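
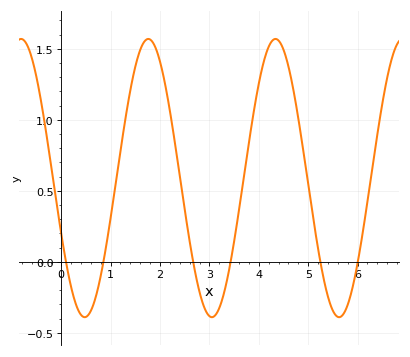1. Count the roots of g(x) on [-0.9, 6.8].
6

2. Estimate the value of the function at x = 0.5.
-0.4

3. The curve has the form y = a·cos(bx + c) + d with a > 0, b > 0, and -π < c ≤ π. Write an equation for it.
y = 0.98cos(2.4x + 2) + 0.59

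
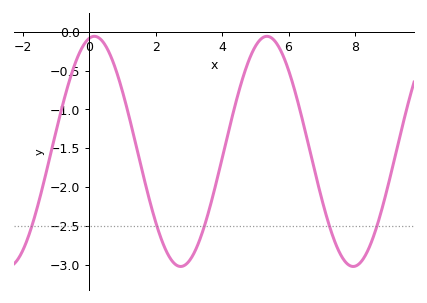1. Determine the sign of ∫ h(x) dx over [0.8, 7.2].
negative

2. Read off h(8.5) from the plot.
-2.7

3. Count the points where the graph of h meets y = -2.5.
5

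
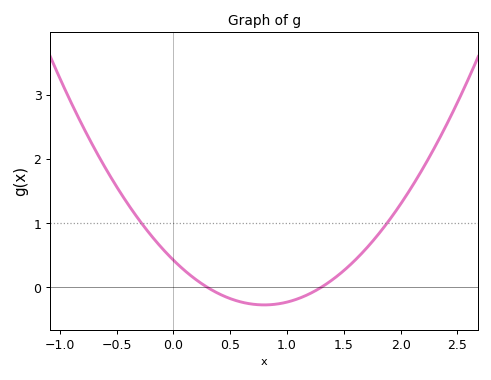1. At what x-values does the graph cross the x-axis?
0.3, 1.3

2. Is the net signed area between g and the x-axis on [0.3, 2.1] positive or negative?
positive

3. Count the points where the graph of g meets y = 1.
2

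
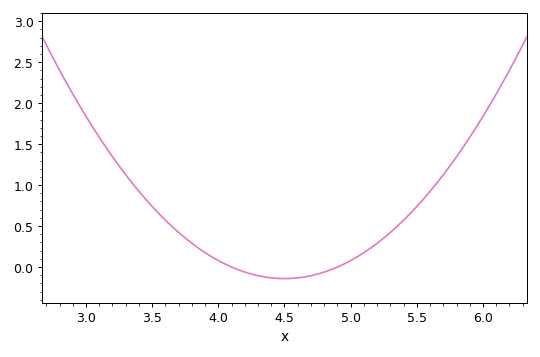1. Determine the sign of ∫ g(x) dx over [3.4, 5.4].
positive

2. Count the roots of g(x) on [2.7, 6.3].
2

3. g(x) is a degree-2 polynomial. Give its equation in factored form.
y = 0.88(x - 4.1)(x - 4.9)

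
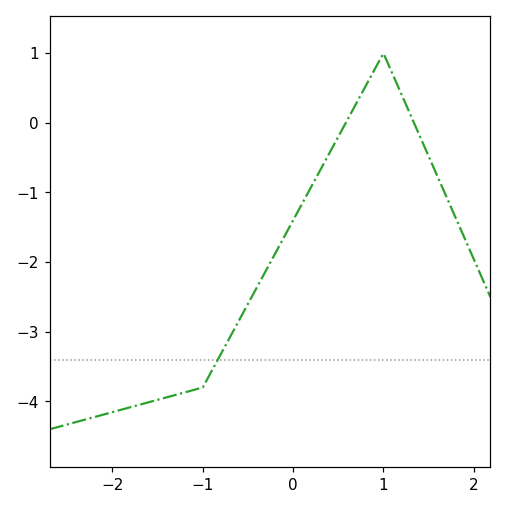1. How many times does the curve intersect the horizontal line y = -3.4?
1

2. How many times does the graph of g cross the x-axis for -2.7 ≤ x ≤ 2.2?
2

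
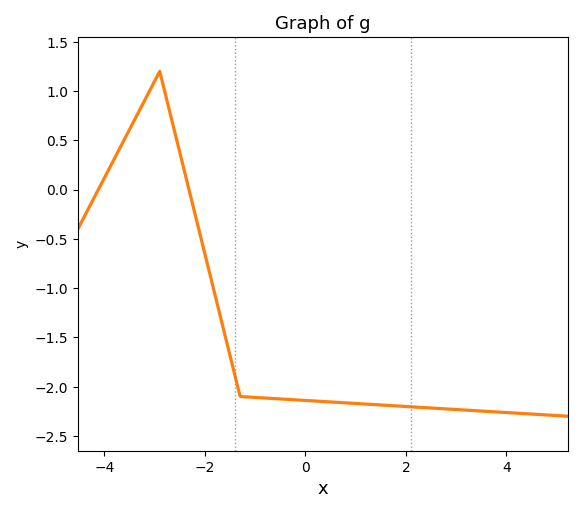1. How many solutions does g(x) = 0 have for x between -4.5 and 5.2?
2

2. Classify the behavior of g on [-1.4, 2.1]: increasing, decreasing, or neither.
decreasing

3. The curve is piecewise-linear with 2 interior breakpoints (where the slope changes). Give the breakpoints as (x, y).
(-2.9, 1.2); (-1.3, -2.1)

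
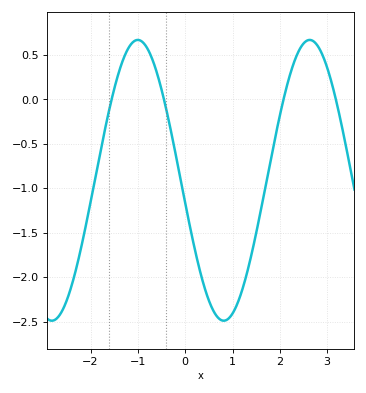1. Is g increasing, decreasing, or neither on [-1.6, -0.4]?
neither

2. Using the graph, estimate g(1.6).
-1.24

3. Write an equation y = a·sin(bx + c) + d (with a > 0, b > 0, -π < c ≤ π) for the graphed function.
y = 1.58sin(1.73x - 2.98) - 0.91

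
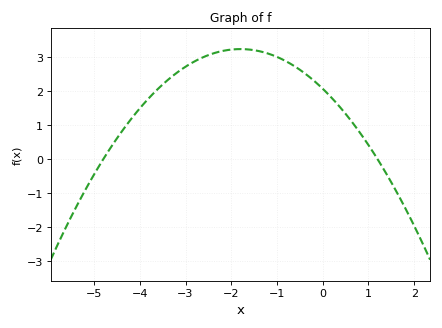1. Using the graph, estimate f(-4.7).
0.2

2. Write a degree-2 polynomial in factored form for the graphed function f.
y = -0.36(x + 4.8)(x - 1.2)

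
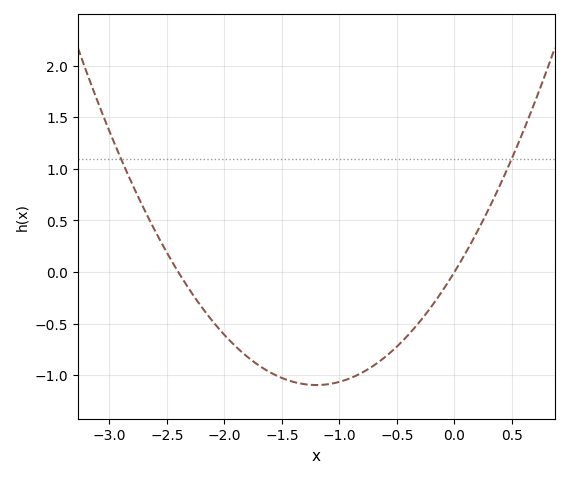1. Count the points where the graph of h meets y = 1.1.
2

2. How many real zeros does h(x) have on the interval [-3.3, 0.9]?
2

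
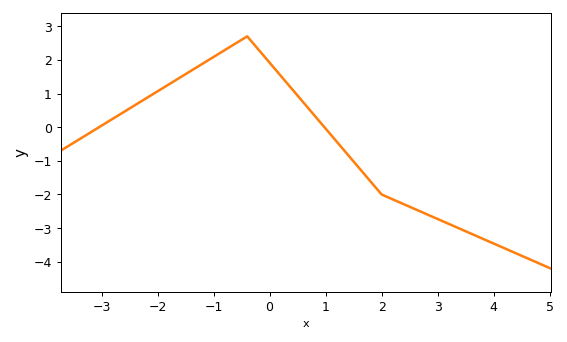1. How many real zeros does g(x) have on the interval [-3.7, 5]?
2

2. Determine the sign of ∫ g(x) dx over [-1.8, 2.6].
positive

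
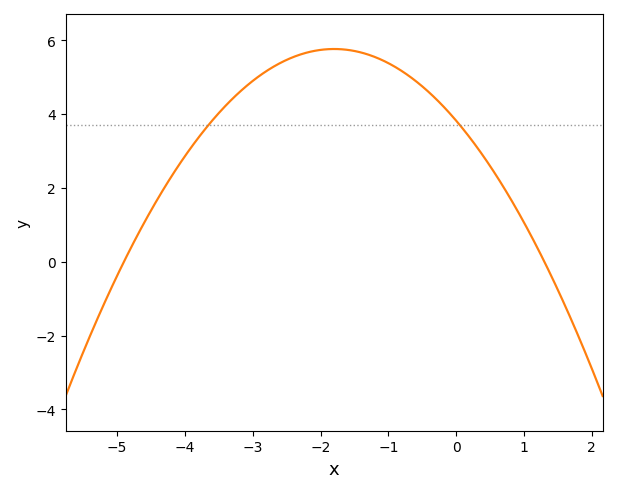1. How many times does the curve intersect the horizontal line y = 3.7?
2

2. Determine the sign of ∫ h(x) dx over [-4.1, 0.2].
positive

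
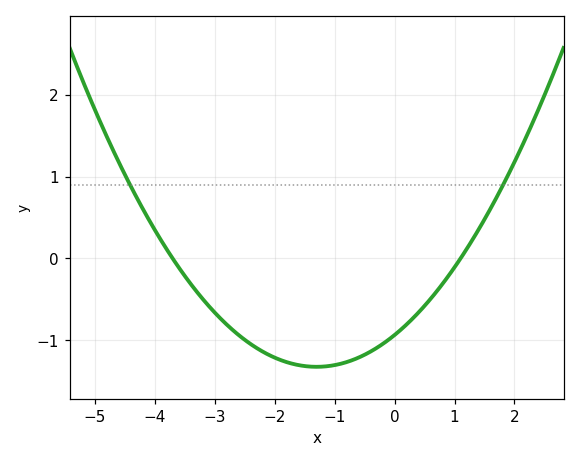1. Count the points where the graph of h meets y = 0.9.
2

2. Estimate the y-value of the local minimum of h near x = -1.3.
-1.32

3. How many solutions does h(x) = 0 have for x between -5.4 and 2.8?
2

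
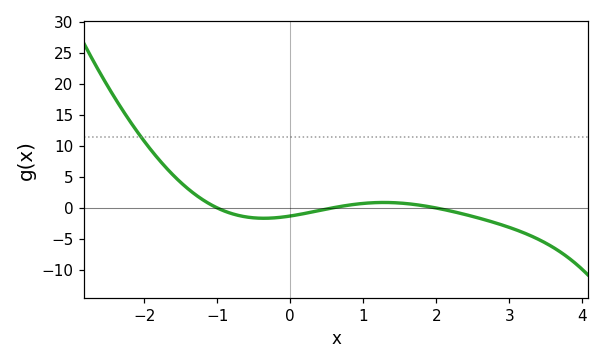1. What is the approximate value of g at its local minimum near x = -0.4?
-1.63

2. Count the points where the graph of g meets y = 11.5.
1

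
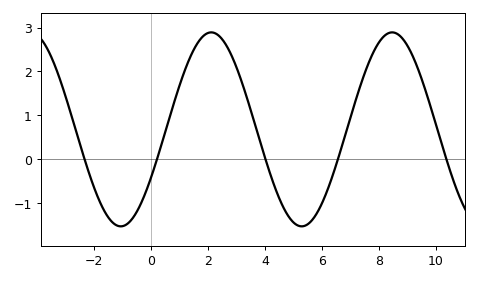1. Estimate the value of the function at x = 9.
2.58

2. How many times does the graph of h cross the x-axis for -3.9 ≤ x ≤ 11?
5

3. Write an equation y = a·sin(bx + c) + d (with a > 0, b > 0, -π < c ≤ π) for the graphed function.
y = 2.21sin(0.99x - 0.522) + 0.68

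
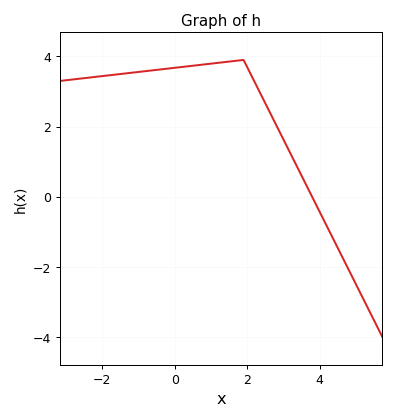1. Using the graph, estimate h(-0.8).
3.58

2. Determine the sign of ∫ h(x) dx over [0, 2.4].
positive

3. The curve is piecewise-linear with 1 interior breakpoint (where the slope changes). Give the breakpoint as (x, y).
(1.9, 3.9)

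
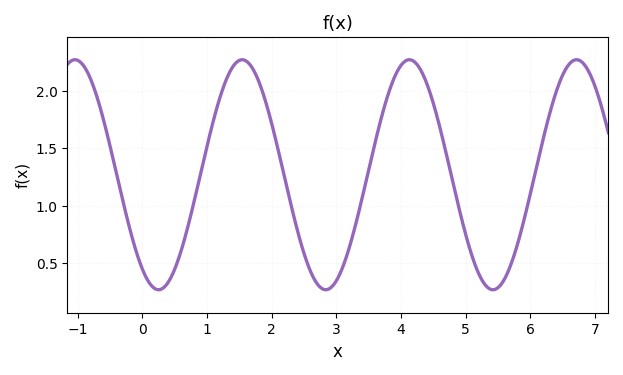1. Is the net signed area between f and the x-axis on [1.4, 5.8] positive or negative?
positive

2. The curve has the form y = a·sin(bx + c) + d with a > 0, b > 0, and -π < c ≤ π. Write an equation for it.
y = 1sin(2.4x - 2.2) + 1.27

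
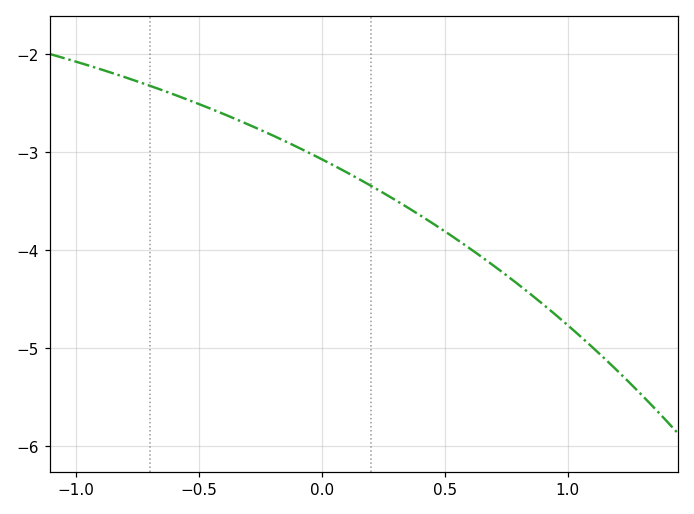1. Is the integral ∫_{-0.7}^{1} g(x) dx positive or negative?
negative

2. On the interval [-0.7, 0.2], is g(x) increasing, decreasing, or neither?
decreasing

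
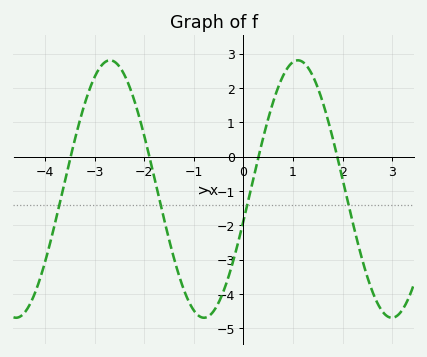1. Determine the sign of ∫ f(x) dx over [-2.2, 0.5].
negative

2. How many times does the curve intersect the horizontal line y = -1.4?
4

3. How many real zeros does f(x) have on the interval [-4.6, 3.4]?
4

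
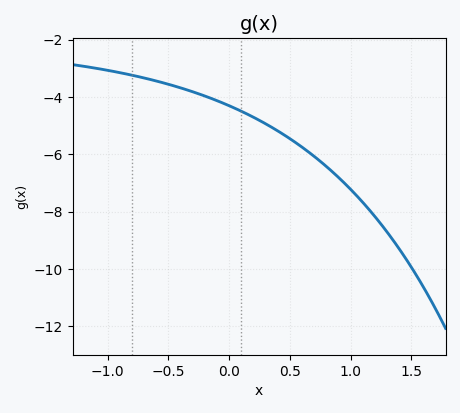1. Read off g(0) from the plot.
-4.3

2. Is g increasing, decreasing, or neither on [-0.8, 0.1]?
decreasing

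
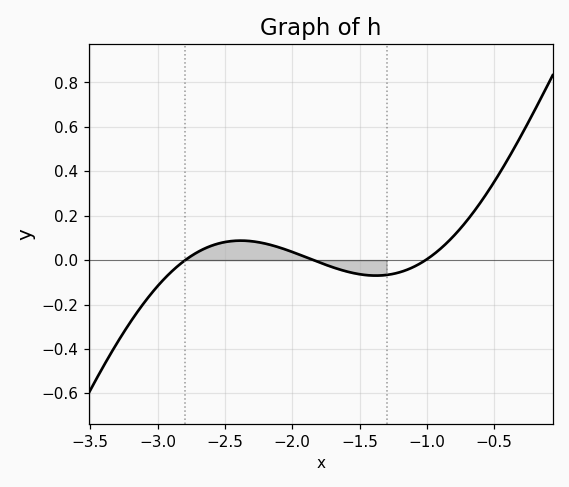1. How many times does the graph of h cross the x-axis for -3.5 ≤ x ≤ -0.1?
3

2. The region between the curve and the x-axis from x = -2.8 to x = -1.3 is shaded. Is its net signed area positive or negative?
positive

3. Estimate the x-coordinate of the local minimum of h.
-1.4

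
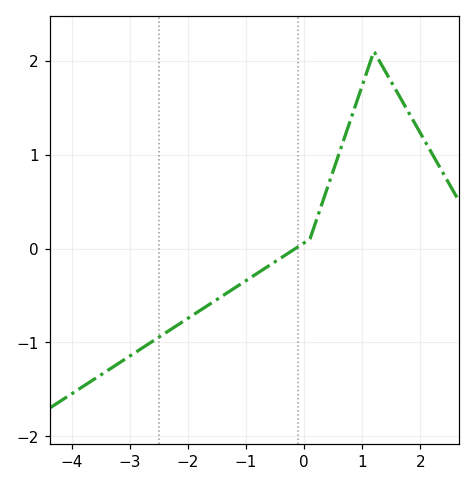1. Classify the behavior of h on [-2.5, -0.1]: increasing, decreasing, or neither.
increasing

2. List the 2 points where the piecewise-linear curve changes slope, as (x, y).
(0.1, 0.1); (1.2, 2.1)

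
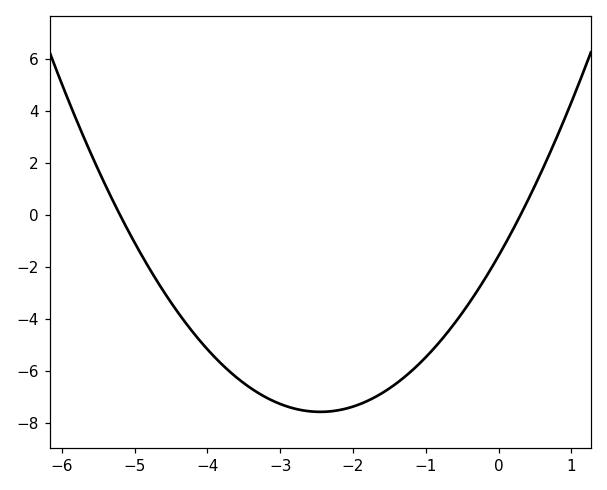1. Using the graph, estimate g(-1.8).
-7.14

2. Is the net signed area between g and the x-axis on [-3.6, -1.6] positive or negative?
negative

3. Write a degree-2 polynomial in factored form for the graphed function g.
y = 1(x + 5.2)(x - 0.3)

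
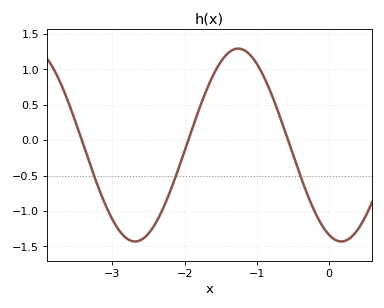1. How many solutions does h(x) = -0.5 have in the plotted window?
3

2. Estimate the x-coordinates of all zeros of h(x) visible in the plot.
-3.43, -1.95, -0.569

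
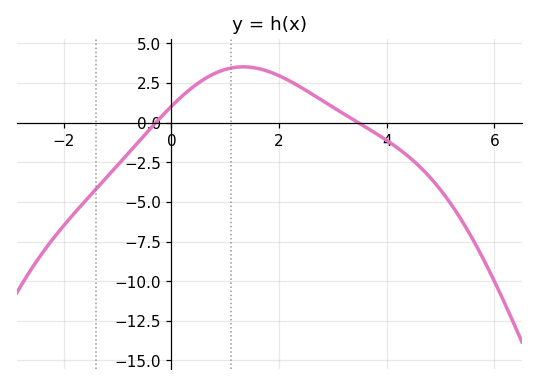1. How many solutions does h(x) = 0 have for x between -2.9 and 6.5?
2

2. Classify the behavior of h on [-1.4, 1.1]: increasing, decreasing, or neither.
increasing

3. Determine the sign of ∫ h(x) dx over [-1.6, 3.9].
positive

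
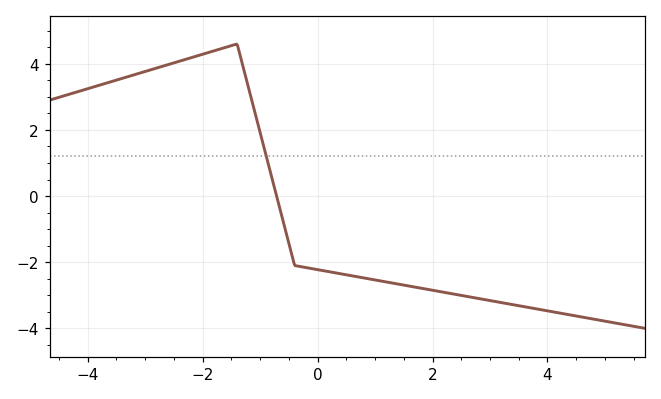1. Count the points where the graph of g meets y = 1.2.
1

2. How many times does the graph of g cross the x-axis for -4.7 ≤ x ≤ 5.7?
1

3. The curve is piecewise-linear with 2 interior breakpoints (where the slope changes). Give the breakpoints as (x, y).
(-1.4, 4.6); (-0.4, -2.1)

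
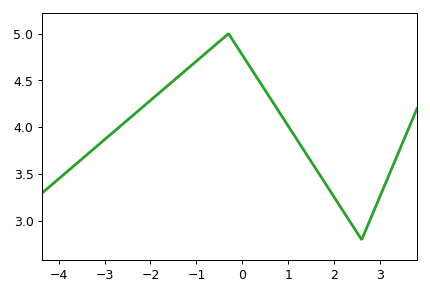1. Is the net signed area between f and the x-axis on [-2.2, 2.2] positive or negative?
positive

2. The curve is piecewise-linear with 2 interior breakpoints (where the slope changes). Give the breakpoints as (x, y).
(-0.3, 5); (2.6, 2.8)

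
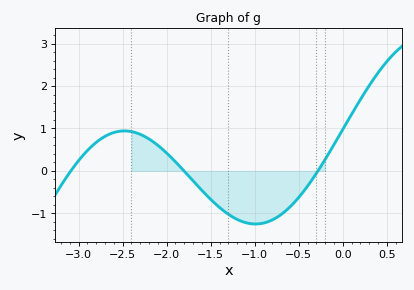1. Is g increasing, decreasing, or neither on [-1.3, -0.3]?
neither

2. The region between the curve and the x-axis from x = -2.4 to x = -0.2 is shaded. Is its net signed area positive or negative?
negative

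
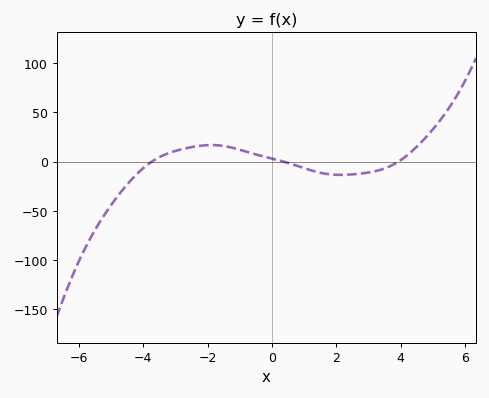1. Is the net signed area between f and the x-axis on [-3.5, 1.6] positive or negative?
positive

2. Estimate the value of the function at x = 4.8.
25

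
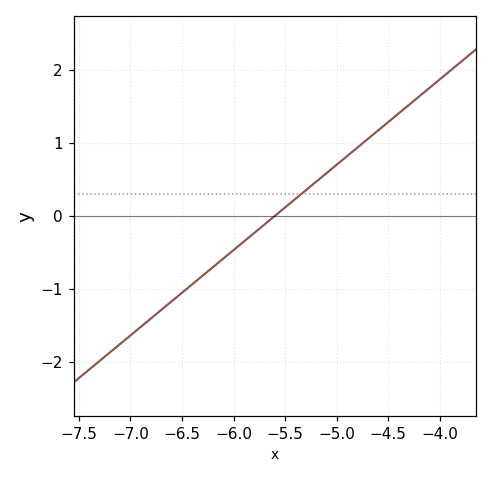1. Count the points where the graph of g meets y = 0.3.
1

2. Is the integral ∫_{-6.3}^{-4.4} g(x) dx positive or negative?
positive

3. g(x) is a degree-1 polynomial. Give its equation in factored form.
y = 1.17(x + 5.6)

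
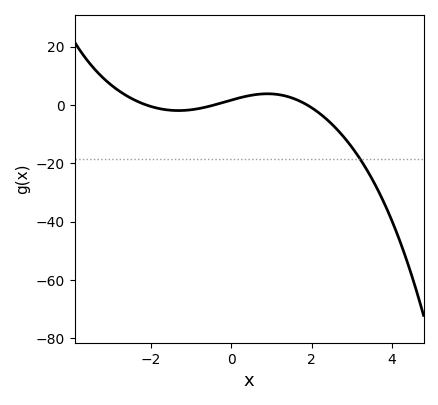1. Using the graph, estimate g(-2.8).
4.87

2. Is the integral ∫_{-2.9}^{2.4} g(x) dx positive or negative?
positive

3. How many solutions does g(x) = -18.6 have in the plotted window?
1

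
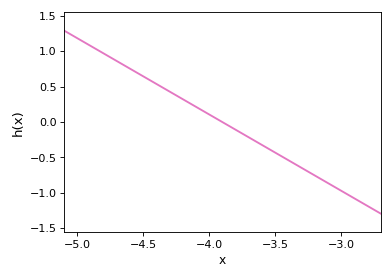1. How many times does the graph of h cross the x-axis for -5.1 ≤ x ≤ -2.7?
1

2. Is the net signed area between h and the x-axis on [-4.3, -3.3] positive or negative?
negative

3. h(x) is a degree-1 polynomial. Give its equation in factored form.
y = -1.08(x + 3.9)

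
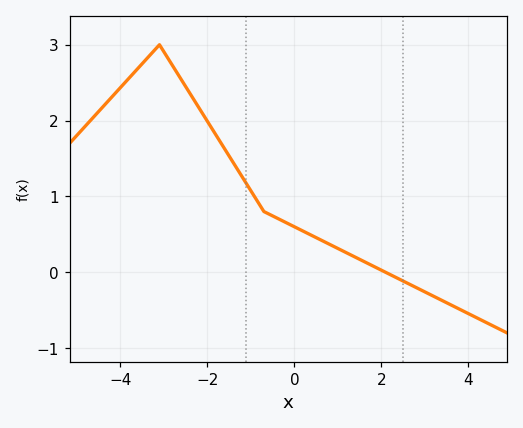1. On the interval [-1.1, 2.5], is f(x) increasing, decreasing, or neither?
decreasing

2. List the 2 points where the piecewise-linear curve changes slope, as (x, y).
(-3.1, 3); (-0.7, 0.8)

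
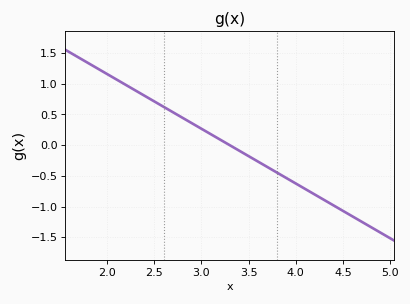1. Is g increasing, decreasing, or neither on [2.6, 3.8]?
decreasing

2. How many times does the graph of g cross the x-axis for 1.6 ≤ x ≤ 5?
1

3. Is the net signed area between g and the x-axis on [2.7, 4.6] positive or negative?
negative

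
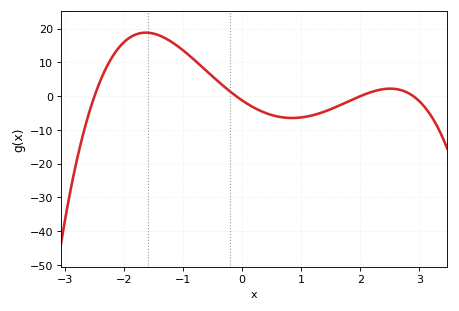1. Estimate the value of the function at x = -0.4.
4.29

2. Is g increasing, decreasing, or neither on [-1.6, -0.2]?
decreasing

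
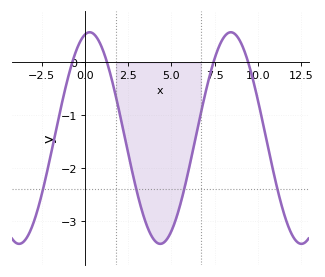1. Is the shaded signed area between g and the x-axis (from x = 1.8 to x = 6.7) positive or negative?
negative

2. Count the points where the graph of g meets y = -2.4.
4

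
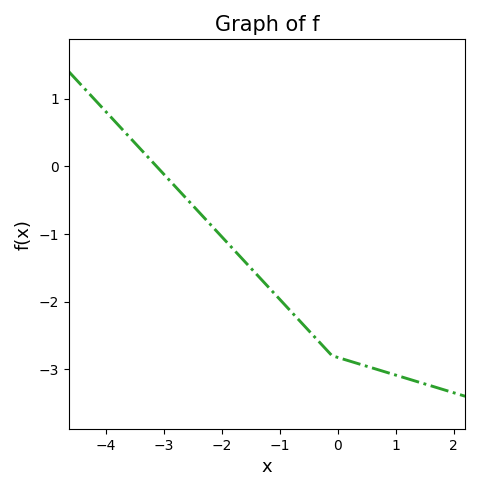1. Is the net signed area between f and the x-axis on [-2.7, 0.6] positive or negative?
negative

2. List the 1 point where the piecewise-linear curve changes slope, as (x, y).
(-0.1, -2.8)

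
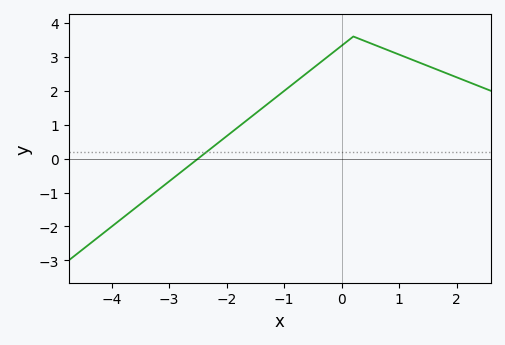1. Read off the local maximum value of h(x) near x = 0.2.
3.6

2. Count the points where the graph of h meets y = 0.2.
1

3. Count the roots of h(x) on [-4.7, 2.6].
1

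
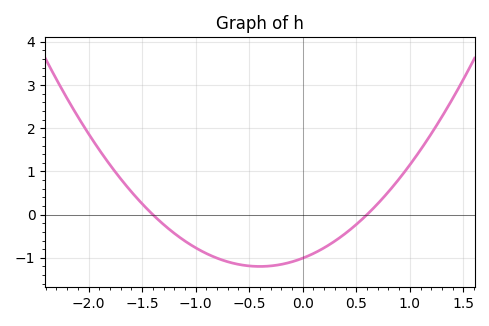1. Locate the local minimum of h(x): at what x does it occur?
-0.4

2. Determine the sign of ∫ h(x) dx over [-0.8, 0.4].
negative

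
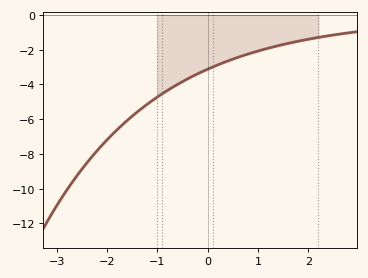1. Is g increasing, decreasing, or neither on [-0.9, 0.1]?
increasing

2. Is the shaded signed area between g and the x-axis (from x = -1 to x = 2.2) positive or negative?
negative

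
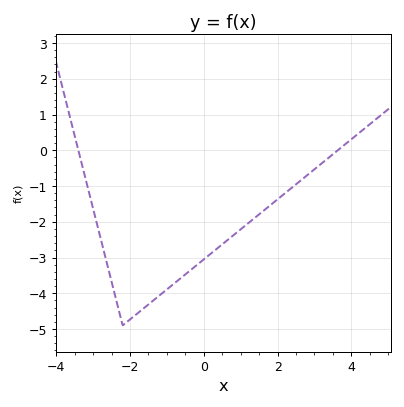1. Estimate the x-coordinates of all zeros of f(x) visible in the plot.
-3.4, 3.6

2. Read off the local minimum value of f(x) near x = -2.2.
-4.9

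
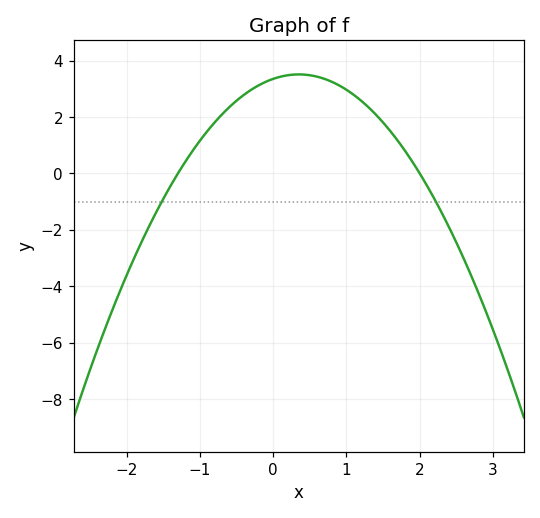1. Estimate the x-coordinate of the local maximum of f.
0.35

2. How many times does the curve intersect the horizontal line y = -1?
2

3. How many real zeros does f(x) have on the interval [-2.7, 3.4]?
2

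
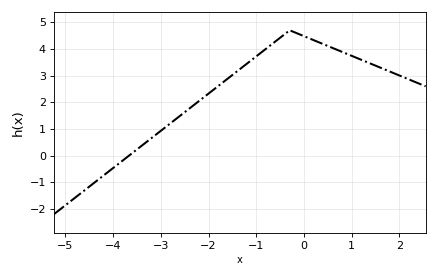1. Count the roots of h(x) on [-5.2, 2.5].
1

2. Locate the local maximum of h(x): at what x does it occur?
-0.3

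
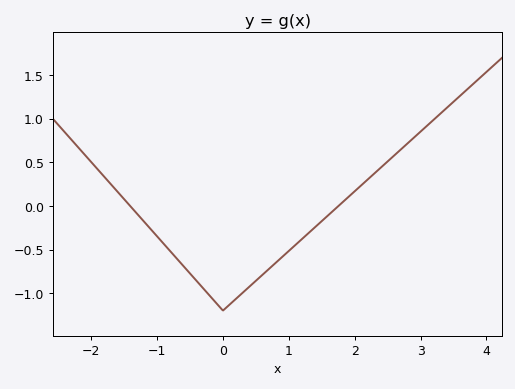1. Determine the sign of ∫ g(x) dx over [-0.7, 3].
negative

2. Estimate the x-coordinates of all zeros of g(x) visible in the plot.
-1.41, 1.75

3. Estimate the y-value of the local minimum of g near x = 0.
-1.2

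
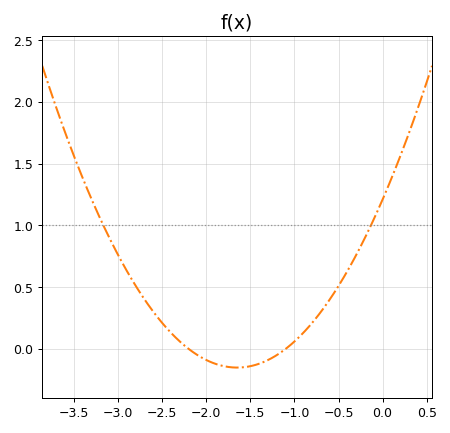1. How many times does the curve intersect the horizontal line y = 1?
2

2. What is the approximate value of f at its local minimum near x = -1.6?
-0.15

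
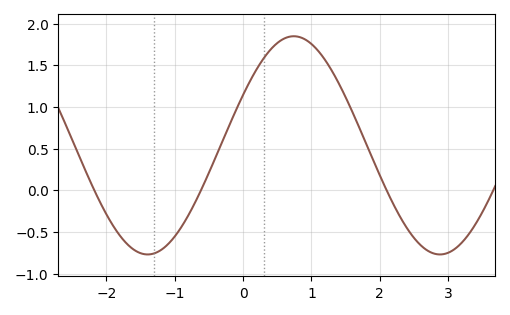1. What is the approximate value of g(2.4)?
-0.459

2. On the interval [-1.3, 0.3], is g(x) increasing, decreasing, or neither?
increasing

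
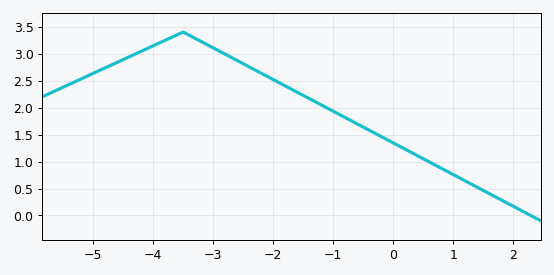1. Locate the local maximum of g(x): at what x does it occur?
-3.6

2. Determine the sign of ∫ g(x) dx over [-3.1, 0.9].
positive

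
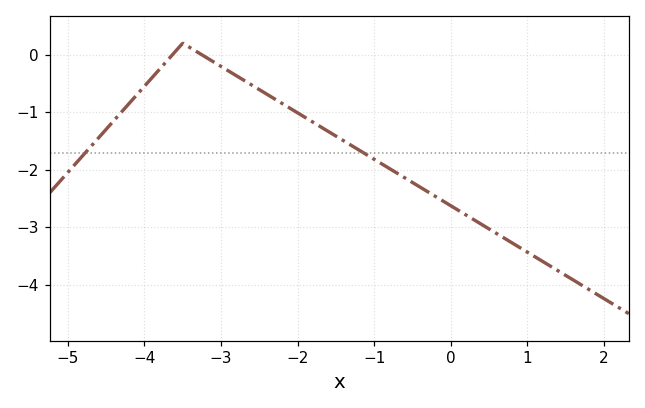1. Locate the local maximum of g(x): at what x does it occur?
-3.5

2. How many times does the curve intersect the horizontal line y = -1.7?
2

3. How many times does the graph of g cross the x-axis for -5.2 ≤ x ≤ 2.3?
2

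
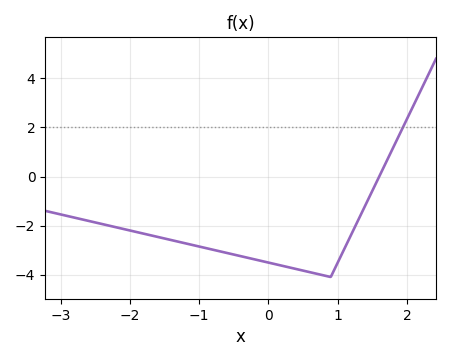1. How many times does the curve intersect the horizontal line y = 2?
1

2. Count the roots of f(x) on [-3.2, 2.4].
1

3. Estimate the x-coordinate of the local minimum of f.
0.9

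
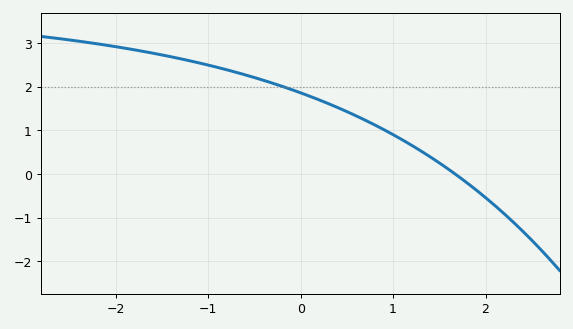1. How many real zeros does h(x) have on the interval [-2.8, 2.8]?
1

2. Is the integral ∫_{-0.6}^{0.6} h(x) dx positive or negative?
positive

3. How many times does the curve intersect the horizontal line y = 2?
1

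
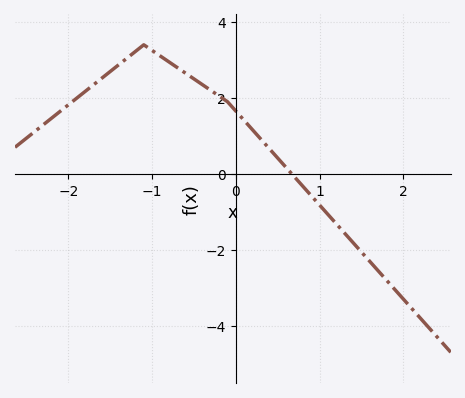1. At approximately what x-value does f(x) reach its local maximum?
-1.1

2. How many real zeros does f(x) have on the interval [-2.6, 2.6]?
1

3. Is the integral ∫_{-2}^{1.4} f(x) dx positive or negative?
positive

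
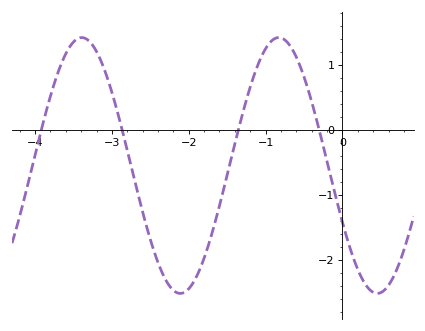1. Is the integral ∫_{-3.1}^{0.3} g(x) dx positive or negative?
negative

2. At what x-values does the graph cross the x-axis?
-3.9, -2.9, -1.4, -0.3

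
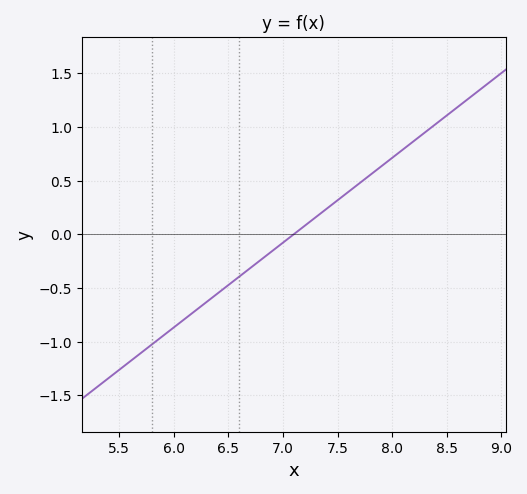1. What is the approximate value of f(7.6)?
0.4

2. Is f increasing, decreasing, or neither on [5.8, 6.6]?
increasing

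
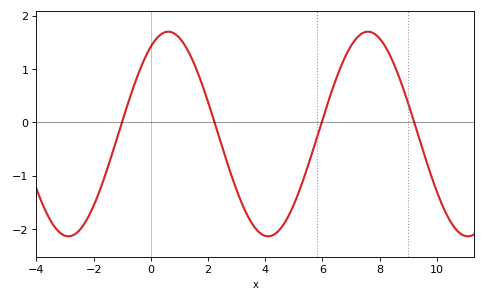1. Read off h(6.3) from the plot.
0.543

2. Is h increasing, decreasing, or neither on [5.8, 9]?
neither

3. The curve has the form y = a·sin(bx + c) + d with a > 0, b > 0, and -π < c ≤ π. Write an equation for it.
y = 1.92sin(0.9x + 1.02) - 0.22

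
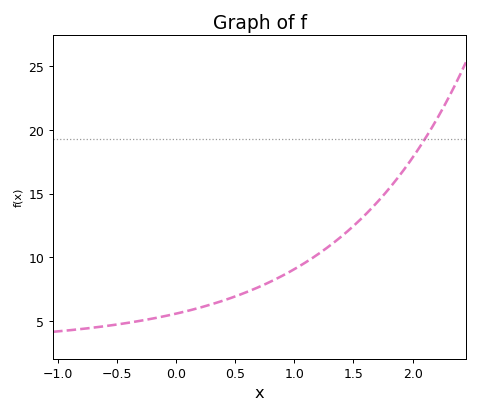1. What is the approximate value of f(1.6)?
13.5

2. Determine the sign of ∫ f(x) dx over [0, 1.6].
positive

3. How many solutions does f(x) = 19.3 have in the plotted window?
1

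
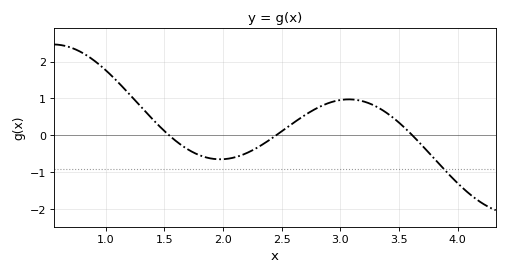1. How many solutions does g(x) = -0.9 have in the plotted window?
1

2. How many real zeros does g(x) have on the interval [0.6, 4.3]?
3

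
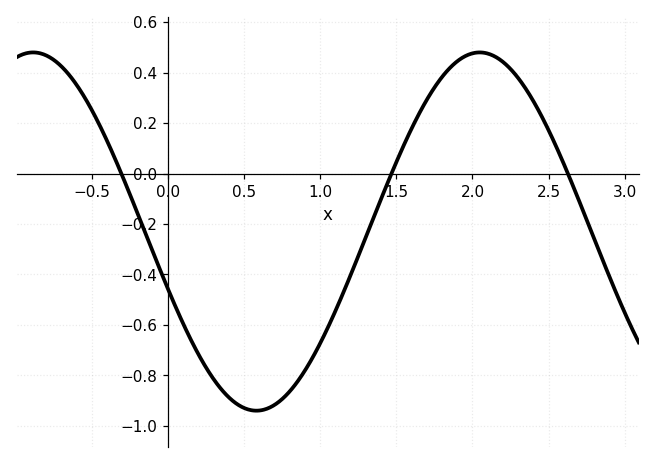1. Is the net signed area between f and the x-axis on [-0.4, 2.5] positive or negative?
negative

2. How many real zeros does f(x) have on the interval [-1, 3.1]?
3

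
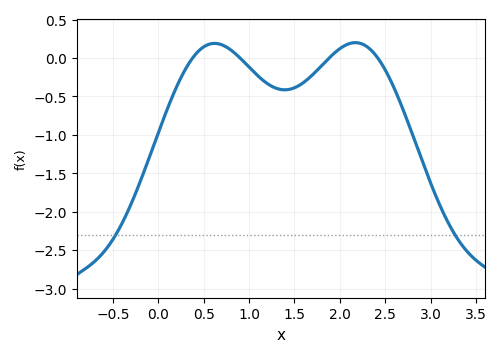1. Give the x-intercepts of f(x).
0.377, 0.901, 1.88, 2.42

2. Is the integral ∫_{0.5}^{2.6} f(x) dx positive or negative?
negative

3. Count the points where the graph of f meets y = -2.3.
2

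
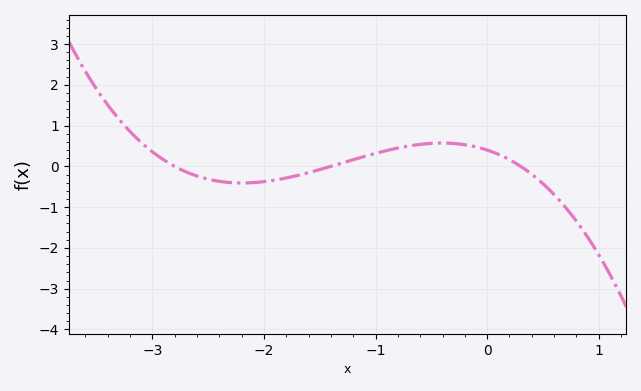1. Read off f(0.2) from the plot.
0.2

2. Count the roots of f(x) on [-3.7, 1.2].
3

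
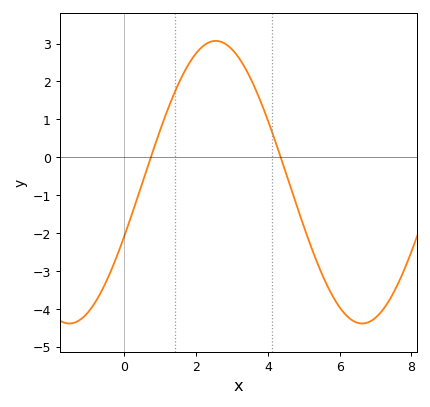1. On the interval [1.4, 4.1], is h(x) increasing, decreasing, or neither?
neither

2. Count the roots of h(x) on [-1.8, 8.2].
2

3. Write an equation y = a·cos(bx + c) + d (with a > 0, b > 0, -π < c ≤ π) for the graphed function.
y = 3.73cos(0.77x - 2) - 0.66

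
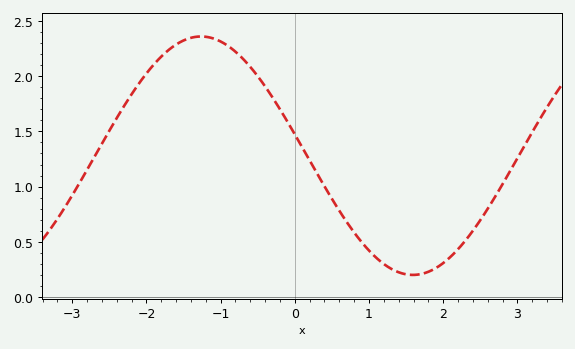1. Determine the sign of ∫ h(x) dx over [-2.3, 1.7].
positive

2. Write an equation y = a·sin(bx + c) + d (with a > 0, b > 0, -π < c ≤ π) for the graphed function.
y = 1.08sin(1.1x + 3) + 1.28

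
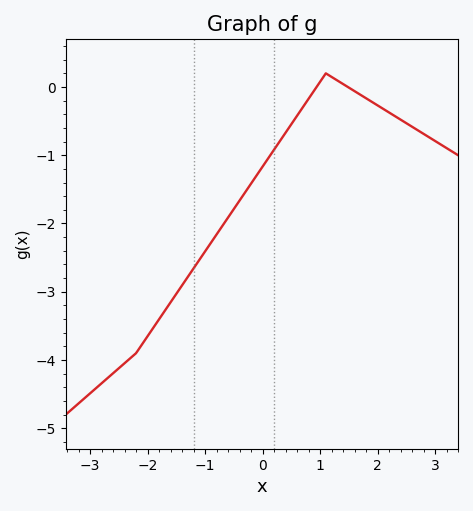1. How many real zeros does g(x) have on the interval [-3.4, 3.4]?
2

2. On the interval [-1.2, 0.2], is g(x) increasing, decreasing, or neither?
increasing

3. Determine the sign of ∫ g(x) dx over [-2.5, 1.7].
negative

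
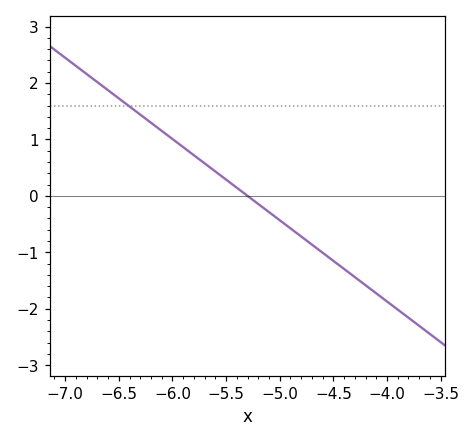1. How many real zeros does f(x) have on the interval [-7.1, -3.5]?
1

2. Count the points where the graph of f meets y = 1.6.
1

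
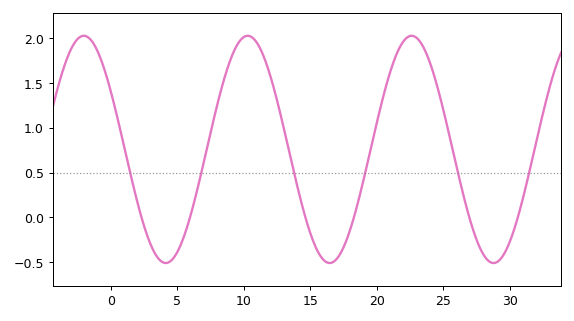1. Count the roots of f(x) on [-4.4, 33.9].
6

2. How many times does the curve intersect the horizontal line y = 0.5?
6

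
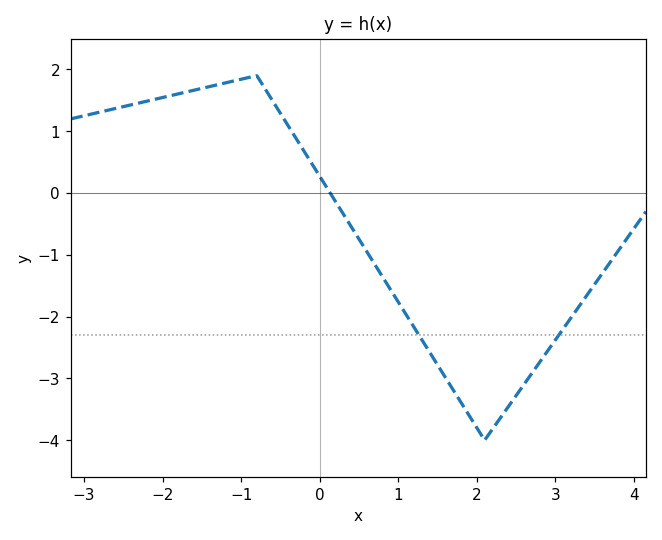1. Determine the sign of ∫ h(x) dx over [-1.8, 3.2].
negative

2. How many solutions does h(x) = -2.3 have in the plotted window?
2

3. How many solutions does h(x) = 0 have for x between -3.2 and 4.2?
1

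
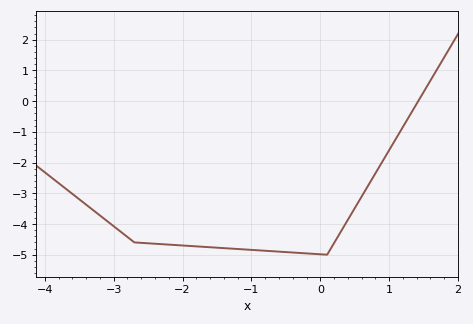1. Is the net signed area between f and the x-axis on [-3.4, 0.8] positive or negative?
negative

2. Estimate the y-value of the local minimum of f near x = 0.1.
-5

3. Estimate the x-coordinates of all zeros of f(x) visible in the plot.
1.42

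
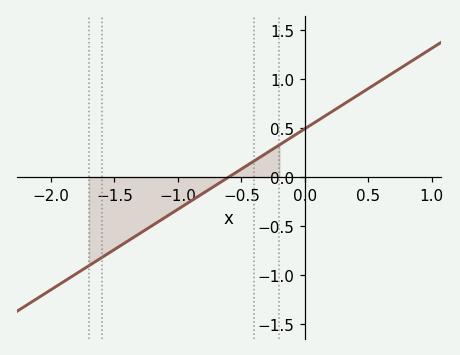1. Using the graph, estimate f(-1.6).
-0.82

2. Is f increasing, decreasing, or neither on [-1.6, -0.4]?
increasing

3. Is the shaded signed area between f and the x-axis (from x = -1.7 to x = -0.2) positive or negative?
negative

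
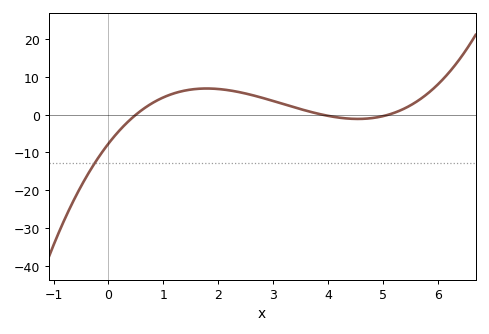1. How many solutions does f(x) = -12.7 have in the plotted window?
1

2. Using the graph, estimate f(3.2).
3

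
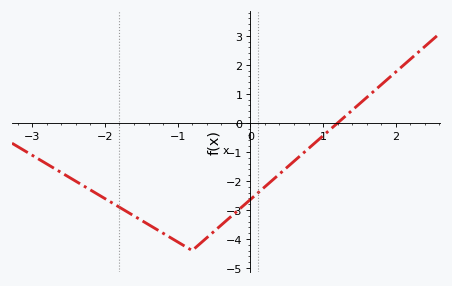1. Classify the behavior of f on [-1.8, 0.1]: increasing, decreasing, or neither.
neither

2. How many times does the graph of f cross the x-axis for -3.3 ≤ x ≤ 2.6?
1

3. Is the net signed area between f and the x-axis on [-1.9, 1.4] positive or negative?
negative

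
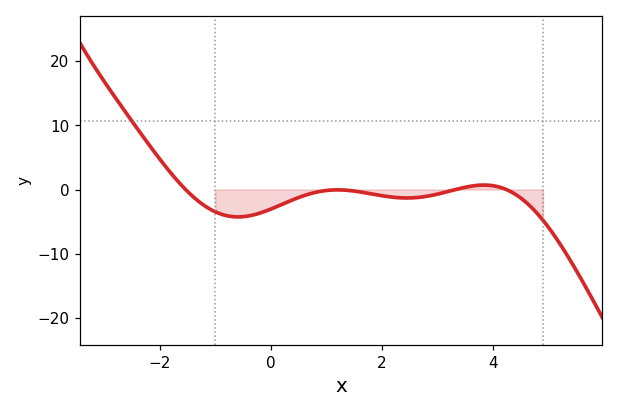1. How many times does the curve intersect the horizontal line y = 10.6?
1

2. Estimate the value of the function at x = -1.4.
-1.12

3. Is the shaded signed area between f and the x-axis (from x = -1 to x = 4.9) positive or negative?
negative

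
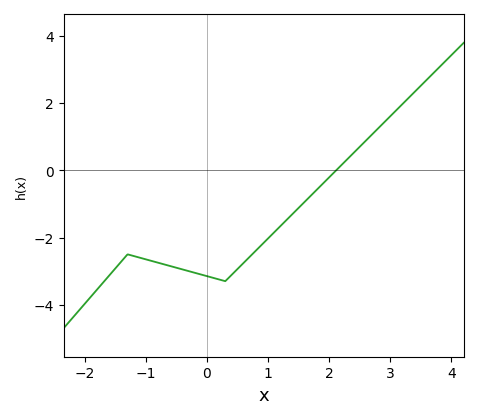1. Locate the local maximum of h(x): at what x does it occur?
-1.3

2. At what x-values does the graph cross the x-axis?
2.11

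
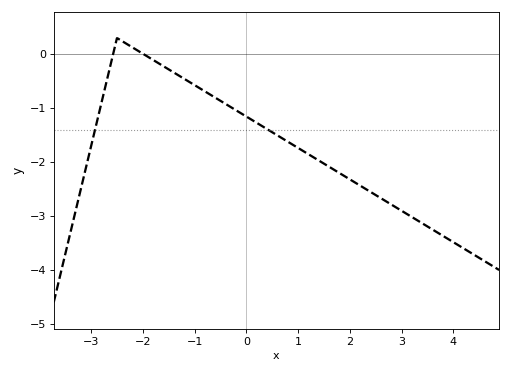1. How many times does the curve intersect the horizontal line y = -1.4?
2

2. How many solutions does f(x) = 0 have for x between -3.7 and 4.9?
2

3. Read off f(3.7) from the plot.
-3.31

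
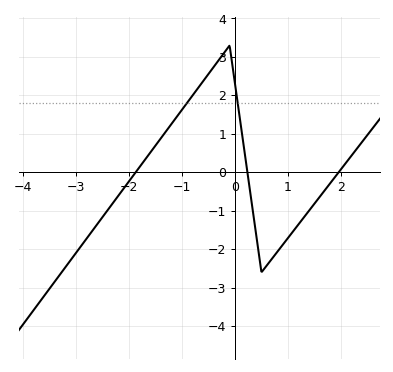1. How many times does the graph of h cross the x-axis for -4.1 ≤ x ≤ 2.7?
3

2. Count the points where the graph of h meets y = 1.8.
2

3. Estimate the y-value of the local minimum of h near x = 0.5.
-2.6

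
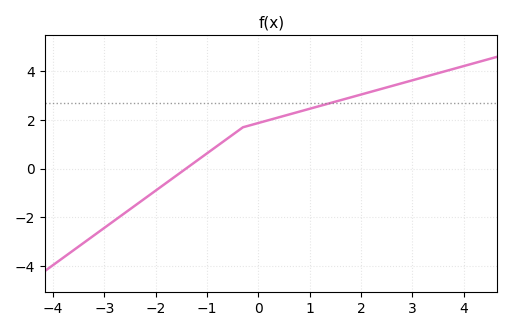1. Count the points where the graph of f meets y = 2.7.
1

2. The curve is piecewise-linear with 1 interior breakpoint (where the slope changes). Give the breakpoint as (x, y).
(-0.3, 1.7)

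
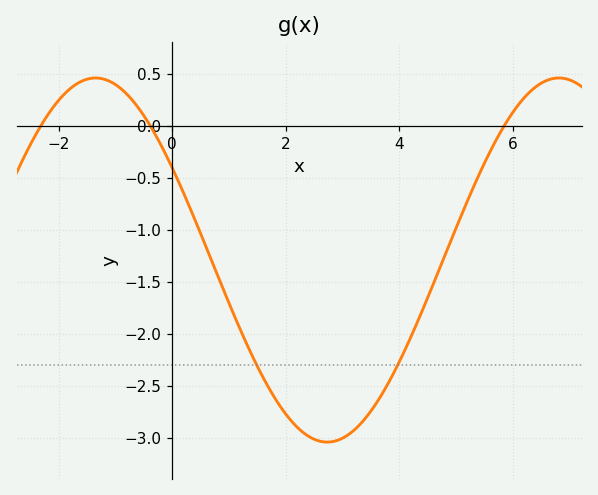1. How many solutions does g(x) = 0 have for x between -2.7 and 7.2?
3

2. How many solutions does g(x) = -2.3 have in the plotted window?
2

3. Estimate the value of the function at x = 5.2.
-0.72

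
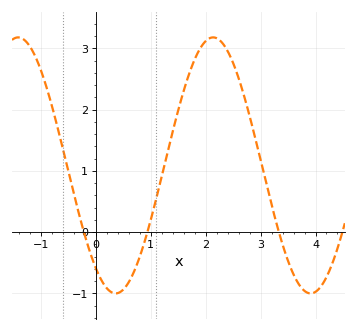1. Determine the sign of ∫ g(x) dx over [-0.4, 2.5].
positive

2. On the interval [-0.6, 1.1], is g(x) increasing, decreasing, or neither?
neither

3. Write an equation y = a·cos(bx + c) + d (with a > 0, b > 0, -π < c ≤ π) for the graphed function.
y = 2.09cos(1.77x + 2.5) + 1.09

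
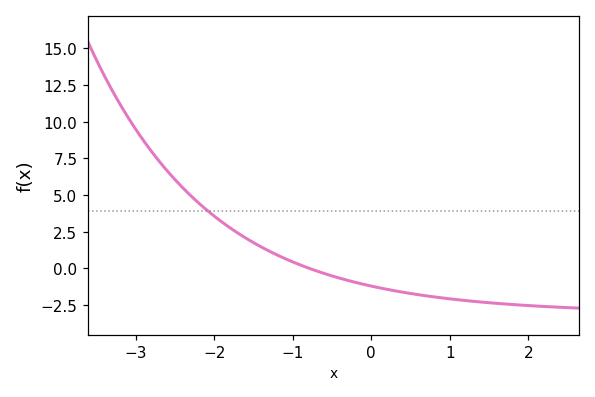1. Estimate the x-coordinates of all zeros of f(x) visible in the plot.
-0.8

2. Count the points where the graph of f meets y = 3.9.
1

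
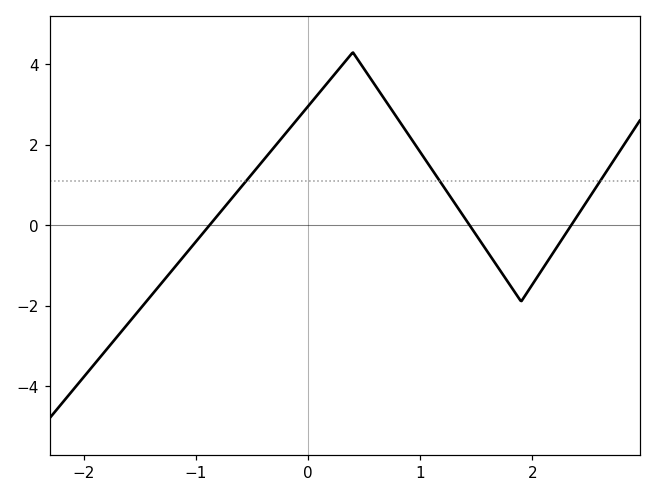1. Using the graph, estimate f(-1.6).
-2.4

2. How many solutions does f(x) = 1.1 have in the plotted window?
3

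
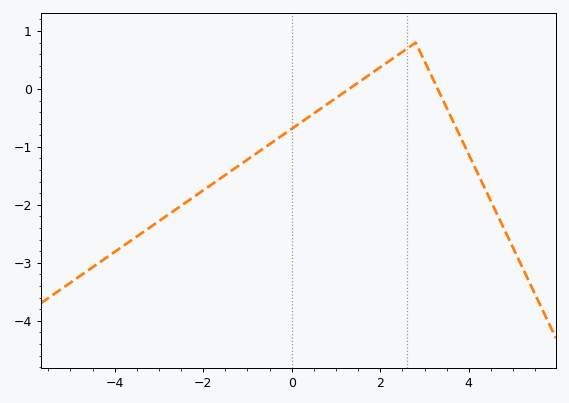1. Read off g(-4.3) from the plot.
-2.97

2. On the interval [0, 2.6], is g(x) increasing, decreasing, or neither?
increasing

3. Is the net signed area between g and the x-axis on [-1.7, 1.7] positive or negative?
negative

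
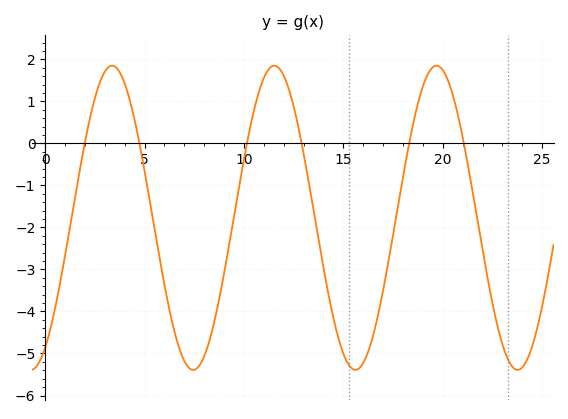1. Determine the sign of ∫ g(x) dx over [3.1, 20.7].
negative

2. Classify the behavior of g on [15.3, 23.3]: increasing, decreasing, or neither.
neither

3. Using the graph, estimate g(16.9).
-3.7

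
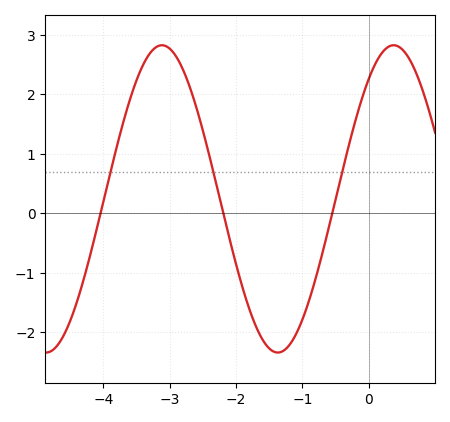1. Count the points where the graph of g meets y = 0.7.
3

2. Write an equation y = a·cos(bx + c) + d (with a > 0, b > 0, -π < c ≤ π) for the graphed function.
y = 2.58cos(1.8x - 0.672) + 0.24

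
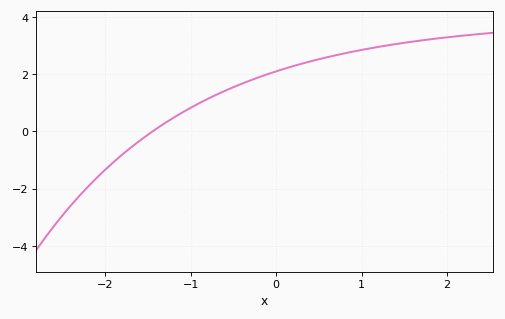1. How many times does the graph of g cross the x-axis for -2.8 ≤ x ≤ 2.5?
1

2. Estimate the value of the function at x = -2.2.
-2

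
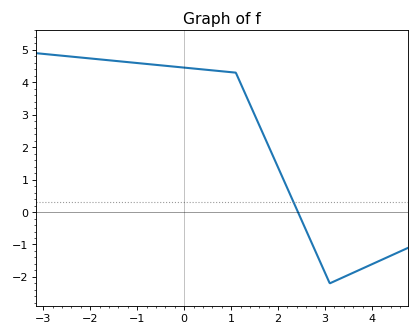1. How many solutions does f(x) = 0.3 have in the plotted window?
1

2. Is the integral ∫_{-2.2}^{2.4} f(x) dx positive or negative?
positive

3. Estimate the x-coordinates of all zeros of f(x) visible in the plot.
2.42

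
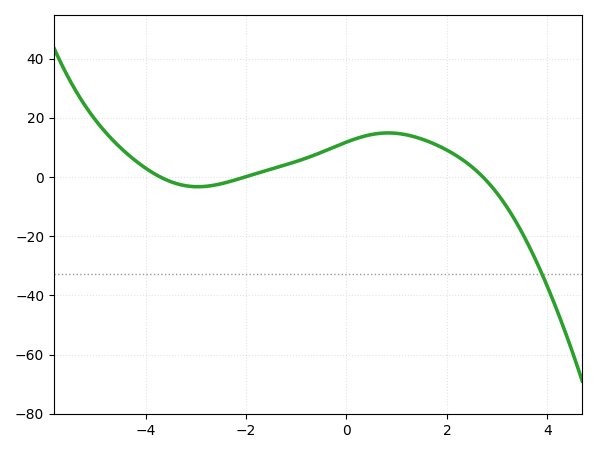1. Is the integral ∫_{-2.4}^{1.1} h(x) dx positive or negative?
positive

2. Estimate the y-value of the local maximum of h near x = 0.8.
14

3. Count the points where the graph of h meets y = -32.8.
1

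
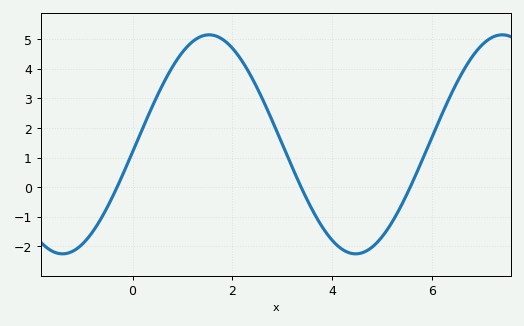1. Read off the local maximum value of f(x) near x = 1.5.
5.15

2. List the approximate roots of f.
-0.312, 3.38, 5.56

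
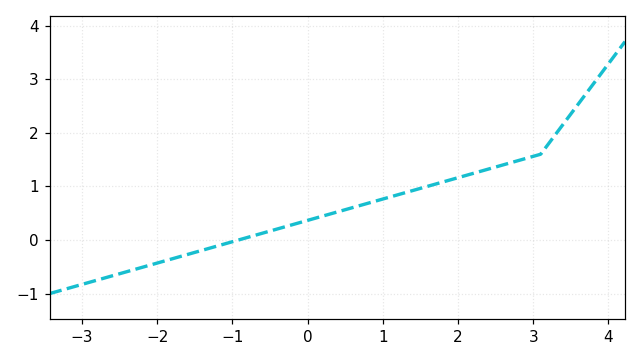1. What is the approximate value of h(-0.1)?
0.3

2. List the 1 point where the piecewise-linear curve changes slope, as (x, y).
(3.1, 1.6)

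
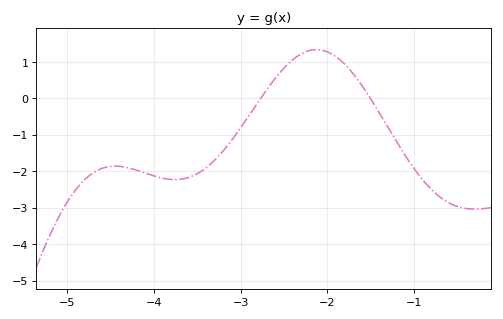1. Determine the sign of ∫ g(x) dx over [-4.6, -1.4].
negative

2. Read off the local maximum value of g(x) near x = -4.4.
-1.86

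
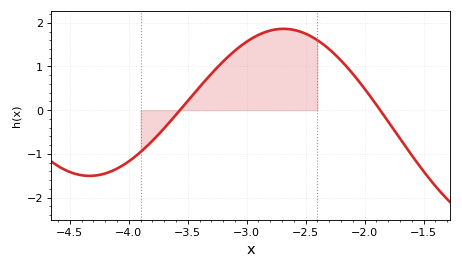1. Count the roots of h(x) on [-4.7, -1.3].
2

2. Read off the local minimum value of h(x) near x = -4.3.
-1.5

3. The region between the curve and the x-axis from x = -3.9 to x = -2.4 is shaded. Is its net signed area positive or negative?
positive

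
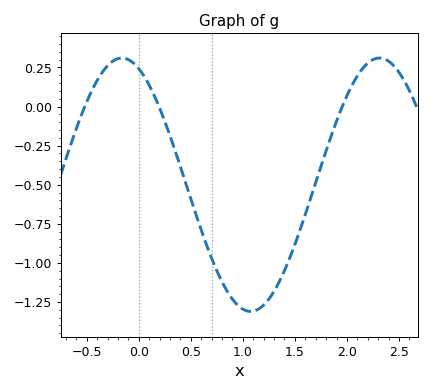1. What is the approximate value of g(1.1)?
-1.3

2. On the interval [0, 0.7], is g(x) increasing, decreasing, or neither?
decreasing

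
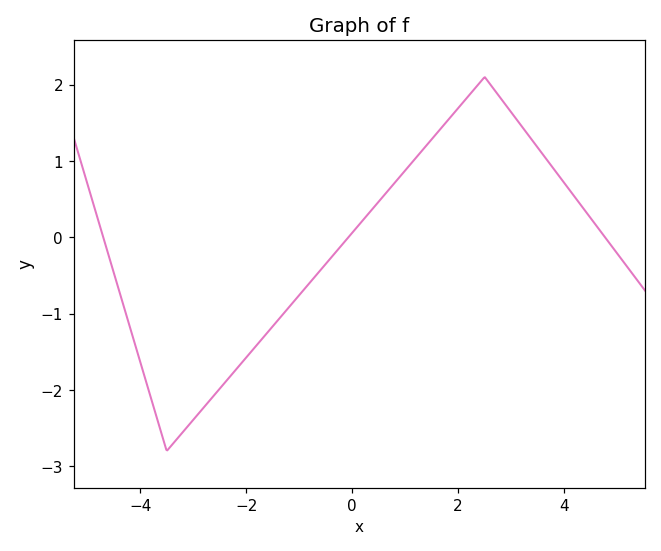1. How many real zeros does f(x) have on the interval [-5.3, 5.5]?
3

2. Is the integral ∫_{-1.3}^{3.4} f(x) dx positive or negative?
positive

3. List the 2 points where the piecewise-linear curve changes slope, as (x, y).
(-3.5, -2.8); (2.5, 2.1)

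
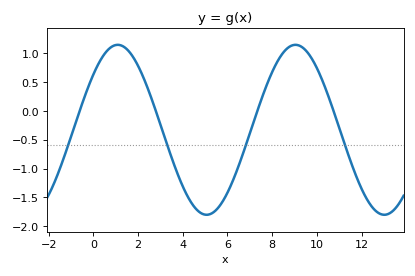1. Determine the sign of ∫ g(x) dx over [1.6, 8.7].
negative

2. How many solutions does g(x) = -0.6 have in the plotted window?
4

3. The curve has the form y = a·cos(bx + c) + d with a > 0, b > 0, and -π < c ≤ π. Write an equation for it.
y = 1.47cos(0.79x - 0.86) - 0.33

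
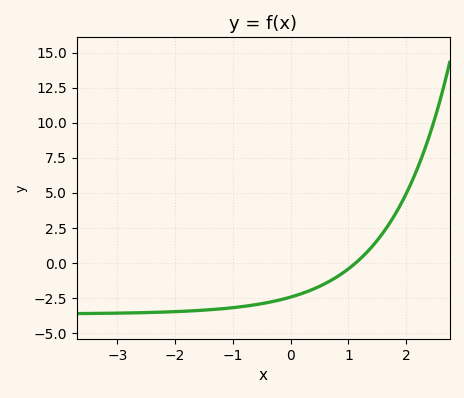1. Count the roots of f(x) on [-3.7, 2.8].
1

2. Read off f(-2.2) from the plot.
-3.5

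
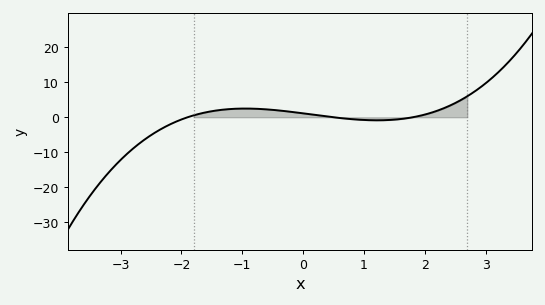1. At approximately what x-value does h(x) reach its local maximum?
-0.952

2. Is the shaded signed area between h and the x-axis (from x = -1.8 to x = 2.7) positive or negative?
positive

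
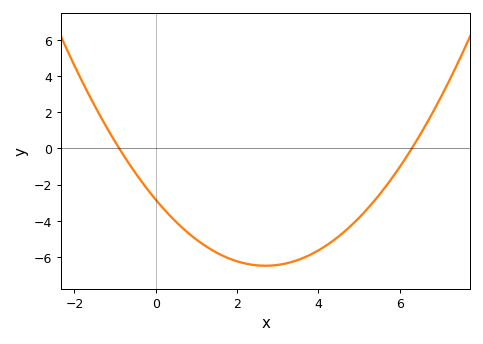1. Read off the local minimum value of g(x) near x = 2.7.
-6.48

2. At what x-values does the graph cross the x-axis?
-0.9, 6.3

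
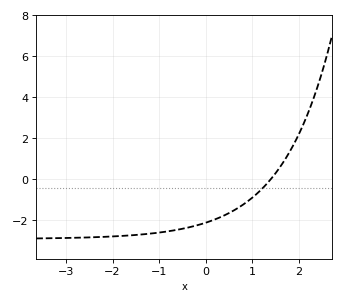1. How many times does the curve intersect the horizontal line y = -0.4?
1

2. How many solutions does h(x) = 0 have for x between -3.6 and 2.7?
1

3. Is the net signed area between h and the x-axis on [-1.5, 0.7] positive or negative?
negative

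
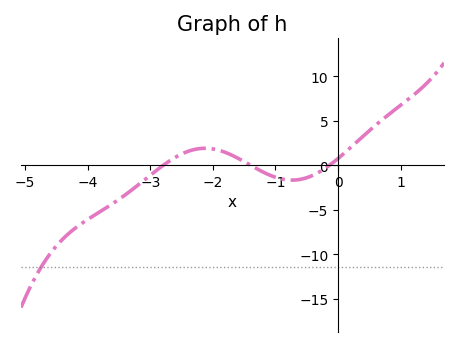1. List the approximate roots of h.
-2.79, -1.4, -0.136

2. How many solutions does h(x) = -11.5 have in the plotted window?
1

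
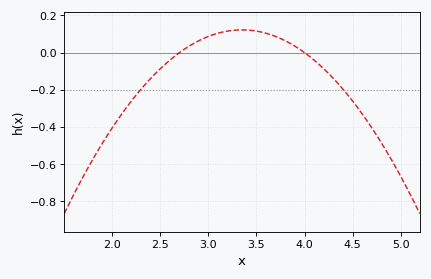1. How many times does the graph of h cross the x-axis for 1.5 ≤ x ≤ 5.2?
2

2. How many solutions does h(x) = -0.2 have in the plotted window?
2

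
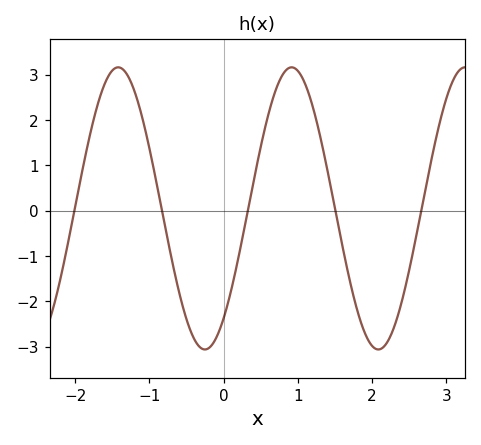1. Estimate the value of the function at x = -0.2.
-3.03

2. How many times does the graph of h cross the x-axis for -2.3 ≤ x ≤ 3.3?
5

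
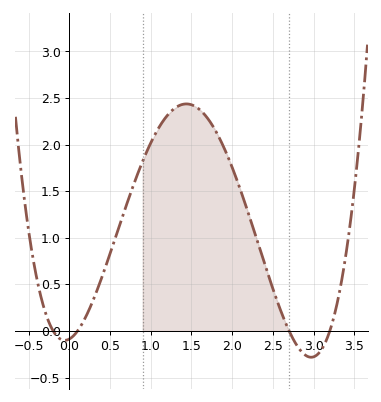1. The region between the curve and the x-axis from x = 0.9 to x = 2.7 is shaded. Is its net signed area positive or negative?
positive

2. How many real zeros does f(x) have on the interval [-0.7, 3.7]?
4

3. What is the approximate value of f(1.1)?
2.2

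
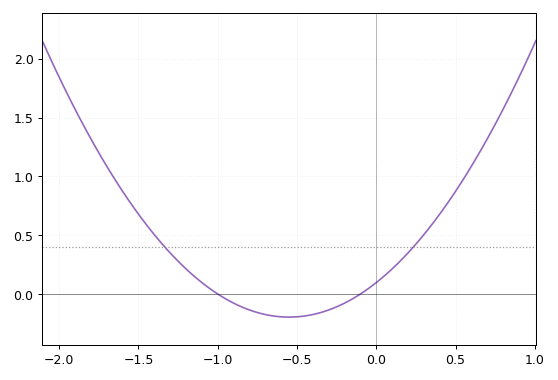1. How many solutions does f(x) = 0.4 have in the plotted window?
2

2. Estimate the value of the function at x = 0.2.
0.349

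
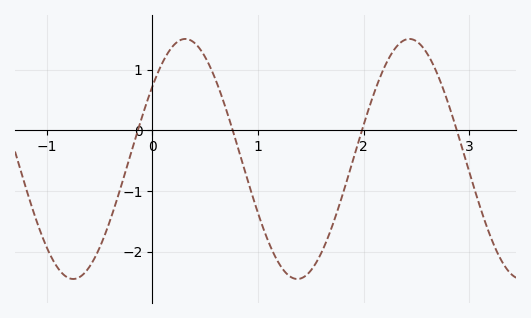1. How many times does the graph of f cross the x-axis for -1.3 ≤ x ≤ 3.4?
4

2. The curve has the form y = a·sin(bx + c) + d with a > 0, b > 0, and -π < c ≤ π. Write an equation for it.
y = 1.98sin(3x + 0.65) - 0.47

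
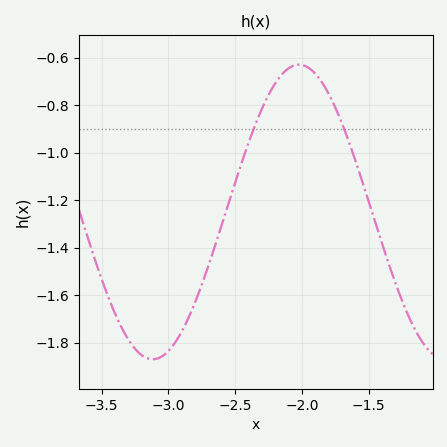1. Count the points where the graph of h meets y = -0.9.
2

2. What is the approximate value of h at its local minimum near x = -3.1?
-1.87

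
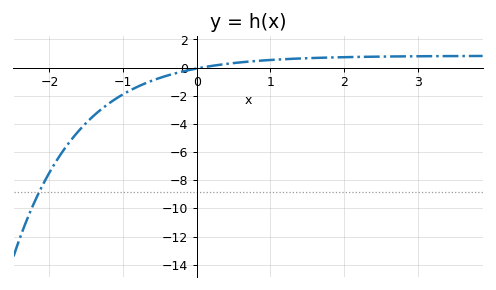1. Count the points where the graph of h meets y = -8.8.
1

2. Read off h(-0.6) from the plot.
-1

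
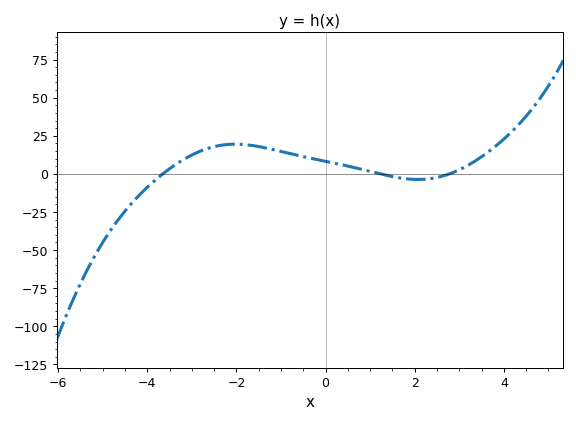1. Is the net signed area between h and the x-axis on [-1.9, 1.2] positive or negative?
positive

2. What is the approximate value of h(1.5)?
0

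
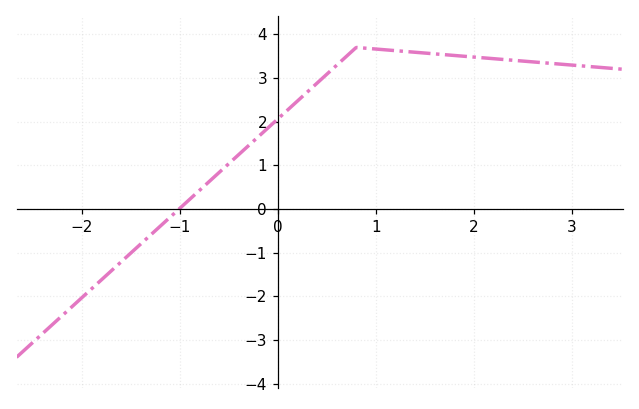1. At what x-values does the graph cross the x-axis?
-1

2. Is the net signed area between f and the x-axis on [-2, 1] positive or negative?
positive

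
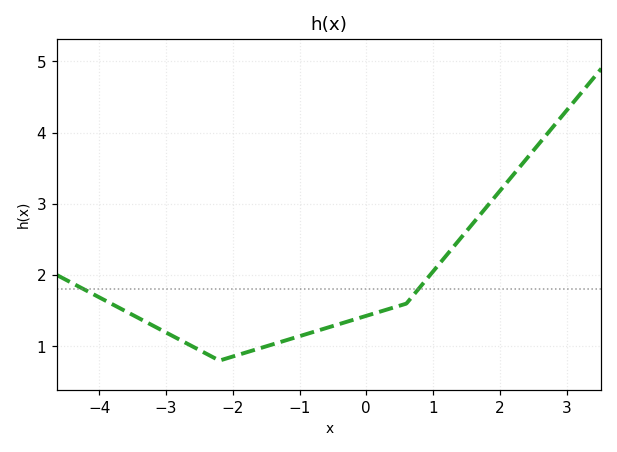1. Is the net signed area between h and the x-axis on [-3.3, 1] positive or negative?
positive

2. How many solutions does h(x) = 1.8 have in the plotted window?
2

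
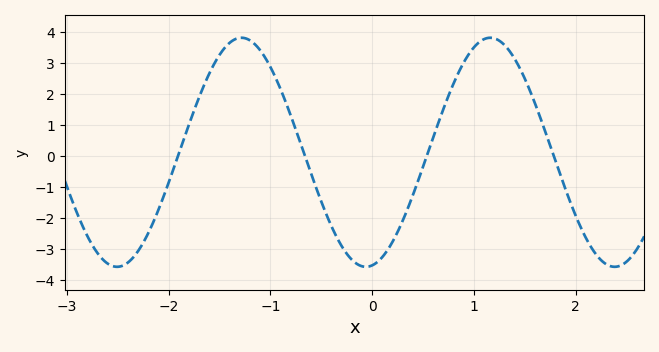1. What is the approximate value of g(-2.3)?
-3.1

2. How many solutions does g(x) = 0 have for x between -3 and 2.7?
4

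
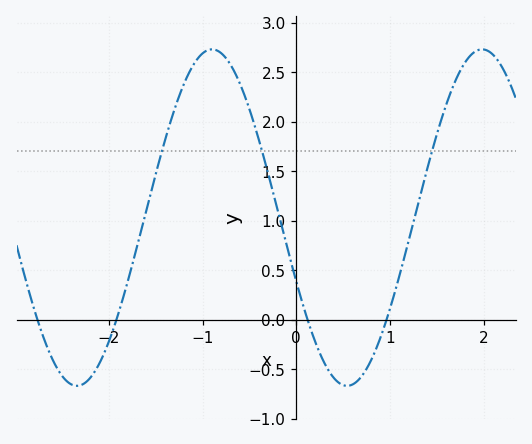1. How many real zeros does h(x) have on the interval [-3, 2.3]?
4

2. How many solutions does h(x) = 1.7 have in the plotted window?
3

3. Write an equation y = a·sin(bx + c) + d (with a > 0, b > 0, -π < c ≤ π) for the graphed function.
y = 1.7sin(2.18x - 2.75) + 1.03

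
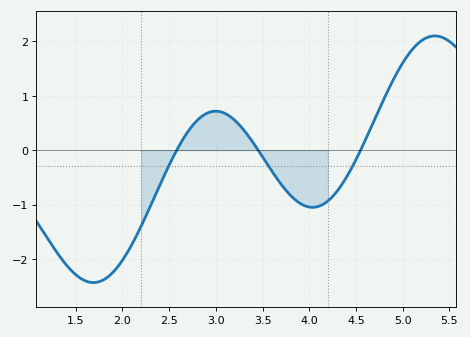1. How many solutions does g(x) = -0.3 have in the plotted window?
3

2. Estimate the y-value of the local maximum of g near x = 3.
0.717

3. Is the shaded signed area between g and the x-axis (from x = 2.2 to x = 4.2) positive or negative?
negative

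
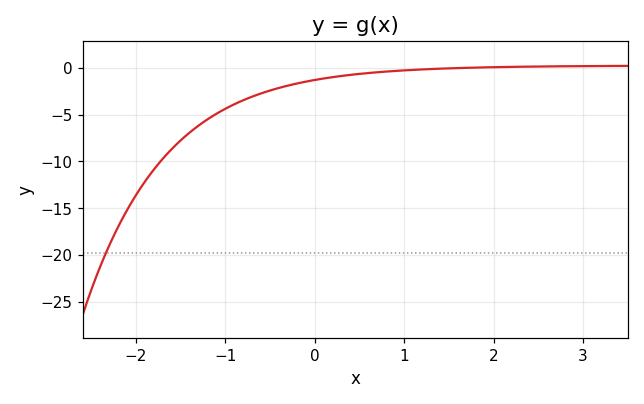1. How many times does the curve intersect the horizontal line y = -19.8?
1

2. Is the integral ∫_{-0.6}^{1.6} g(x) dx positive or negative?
negative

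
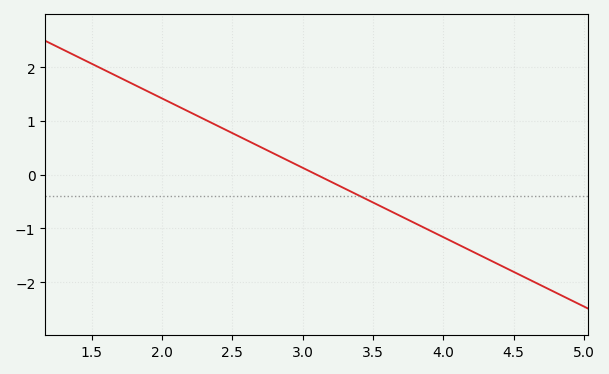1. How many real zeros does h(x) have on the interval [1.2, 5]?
1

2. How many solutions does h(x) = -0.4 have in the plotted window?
1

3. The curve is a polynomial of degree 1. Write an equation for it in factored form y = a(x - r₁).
y = -1.29(x - 3.1)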